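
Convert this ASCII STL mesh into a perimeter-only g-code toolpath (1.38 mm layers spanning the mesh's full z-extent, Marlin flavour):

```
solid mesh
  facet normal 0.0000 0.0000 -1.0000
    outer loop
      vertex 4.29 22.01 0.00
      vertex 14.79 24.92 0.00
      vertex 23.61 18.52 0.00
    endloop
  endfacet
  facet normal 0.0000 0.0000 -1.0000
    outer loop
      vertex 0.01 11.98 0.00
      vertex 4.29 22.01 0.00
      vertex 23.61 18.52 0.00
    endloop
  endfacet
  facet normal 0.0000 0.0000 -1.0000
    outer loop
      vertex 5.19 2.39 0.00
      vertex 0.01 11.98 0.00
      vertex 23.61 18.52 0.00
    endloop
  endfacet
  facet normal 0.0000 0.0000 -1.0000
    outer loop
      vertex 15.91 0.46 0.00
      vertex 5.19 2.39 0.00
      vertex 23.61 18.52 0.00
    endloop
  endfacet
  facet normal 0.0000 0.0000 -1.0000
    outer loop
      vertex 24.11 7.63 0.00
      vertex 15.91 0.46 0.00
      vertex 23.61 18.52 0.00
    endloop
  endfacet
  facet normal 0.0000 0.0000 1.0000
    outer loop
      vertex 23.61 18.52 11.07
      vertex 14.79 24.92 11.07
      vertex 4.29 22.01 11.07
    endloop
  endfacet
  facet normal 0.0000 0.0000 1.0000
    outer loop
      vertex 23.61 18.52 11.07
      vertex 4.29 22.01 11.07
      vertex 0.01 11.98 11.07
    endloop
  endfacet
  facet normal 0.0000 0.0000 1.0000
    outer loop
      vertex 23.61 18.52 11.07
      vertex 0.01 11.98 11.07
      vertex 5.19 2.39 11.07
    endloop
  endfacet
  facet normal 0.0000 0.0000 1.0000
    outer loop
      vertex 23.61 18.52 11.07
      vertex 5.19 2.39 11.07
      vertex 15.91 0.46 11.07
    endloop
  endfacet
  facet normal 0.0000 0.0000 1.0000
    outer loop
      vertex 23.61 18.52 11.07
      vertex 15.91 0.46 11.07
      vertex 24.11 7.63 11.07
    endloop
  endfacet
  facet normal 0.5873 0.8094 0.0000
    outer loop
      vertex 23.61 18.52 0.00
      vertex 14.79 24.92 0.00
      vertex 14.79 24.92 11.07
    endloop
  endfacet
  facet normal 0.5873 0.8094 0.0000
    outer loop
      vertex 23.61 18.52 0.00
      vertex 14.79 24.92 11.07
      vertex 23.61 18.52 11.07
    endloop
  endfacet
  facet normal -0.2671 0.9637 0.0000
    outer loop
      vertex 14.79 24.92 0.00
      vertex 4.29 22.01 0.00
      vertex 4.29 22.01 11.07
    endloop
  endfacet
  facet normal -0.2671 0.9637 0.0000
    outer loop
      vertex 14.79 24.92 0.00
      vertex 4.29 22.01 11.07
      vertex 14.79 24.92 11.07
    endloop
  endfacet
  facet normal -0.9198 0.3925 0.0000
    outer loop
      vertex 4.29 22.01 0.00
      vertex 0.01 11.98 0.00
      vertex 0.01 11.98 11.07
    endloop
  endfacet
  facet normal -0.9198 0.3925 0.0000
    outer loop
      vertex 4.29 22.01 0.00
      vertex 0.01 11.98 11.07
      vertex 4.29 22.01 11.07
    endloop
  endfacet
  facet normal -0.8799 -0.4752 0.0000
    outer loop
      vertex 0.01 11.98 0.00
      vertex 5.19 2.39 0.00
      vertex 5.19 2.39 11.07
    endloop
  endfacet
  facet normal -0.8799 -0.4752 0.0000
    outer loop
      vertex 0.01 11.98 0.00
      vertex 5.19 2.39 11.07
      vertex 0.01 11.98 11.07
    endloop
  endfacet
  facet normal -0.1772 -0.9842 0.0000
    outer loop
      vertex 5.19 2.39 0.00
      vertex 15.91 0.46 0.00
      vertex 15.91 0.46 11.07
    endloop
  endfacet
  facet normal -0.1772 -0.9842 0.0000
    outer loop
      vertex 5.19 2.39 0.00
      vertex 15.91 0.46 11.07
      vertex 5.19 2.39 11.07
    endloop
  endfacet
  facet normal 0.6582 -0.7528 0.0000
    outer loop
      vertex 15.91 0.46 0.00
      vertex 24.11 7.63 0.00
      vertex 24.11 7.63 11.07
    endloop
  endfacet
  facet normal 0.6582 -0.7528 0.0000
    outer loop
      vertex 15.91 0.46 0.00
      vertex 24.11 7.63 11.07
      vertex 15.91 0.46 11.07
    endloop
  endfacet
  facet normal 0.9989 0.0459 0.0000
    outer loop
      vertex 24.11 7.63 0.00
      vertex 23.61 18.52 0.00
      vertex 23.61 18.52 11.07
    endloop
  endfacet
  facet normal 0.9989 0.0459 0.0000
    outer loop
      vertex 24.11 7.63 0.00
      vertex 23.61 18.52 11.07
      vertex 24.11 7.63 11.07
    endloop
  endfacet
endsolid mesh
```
; perimeter-only toolpath
G21 ; units = mm
G90 ; absolute positioning
G28 ; home
; layer 1
G0 Z1.38
G0 X23.61 Y18.52
G1 X14.79 Y24.92
G1 X4.29 Y22.01
G1 X0.01 Y11.98
G1 X5.19 Y2.39
G1 X15.91 Y0.46
G1 X24.11 Y7.63
G1 X23.61 Y18.52
; layer 2
G0 Z2.77
G0 X23.61 Y18.52
G1 X14.79 Y24.92
G1 X4.29 Y22.01
G1 X0.01 Y11.98
G1 X5.19 Y2.39
G1 X15.91 Y0.46
G1 X24.11 Y7.63
G1 X23.61 Y18.52
; layer 3
G0 Z4.15
G0 X23.61 Y18.52
G1 X14.79 Y24.92
G1 X4.29 Y22.01
G1 X0.01 Y11.98
G1 X5.19 Y2.39
G1 X15.91 Y0.46
G1 X24.11 Y7.63
G1 X23.61 Y18.52
; layer 4
G0 Z5.54
G0 X23.61 Y18.52
G1 X14.79 Y24.92
G1 X4.29 Y22.01
G1 X0.01 Y11.98
G1 X5.19 Y2.39
G1 X15.91 Y0.46
G1 X24.11 Y7.63
G1 X23.61 Y18.52
; layer 5
G0 Z6.92
G0 X23.61 Y18.52
G1 X14.79 Y24.92
G1 X4.29 Y22.01
G1 X0.01 Y11.98
G1 X5.19 Y2.39
G1 X15.91 Y0.46
G1 X24.11 Y7.63
G1 X23.61 Y18.52
; layer 6
G0 Z8.30
G0 X23.61 Y18.52
G1 X14.79 Y24.92
G1 X4.29 Y22.01
G1 X0.01 Y11.98
G1 X5.19 Y2.39
G1 X15.91 Y0.46
G1 X24.11 Y7.63
G1 X23.61 Y18.52
; layer 7
G0 Z9.69
G0 X23.61 Y18.52
G1 X14.79 Y24.92
G1 X4.29 Y22.01
G1 X0.01 Y11.98
G1 X5.19 Y2.39
G1 X15.91 Y0.46
G1 X24.11 Y7.63
G1 X23.61 Y18.52
; layer 8
G0 Z11.07
G0 X23.61 Y18.52
G1 X14.79 Y24.92
G1 X4.29 Y22.01
G1 X0.01 Y11.98
G1 X5.19 Y2.39
G1 X15.91 Y0.46
G1 X24.11 Y7.63
G1 X23.61 Y18.52
M2 ; end

The solid is a regular 7-sided prism (a cylinder approximated with 7 flat sides), circumscribed radius ≈ 12.6 mm, height ≈ 11.1 mm. Slicing at Δz = 1.38 mm — 8 equal slices spanning the solid's height, so layer i sits at z = i·h/8 — gives 8 non-empty perimeters. Each is a 7-segment closed polygon; G0 lifts to the layer z and rapids to the start vertex, then G1 traces the edges.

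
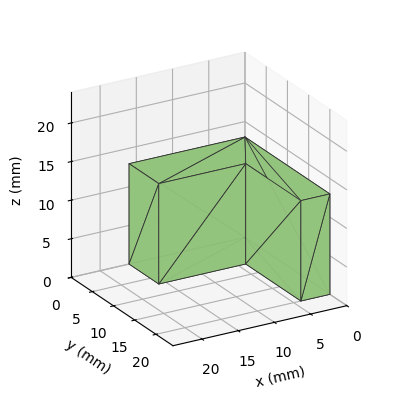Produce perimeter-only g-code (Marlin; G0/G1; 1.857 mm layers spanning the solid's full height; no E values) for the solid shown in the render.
Reading the render: the shape is an L-shaped prism: outer 16 × 20 mm, arm thicknesses ≈ 7 mm (horizontal) and 4 mm (vertical), extruded 13 mm in z (dimensions read to the nearest mm from the axis ticks). For the g-code, the solid's height is divided into equal slices at the stated Δz and each level perimeter traced with G1 moves after a G0 lift.

; perimeter-only toolpath
G21 ; units = mm
G90 ; absolute positioning
G28 ; home
; layer 1
G0 Z1.857
G0 X0.000 Y0.000
G1 X16.000 Y0.000
G1 X16.000 Y7.000
G1 X4.000 Y7.000
G1 X4.000 Y20.000
G1 X0.000 Y20.000
G1 X0.000 Y0.000
; layer 2
G0 Z3.714
G0 X0.000 Y0.000
G1 X16.000 Y0.000
G1 X16.000 Y7.000
G1 X4.000 Y7.000
G1 X4.000 Y20.000
G1 X0.000 Y20.000
G1 X0.000 Y0.000
; layer 3
G0 Z5.571
G0 X0.000 Y0.000
G1 X16.000 Y0.000
G1 X16.000 Y7.000
G1 X4.000 Y7.000
G1 X4.000 Y20.000
G1 X0.000 Y20.000
G1 X0.000 Y0.000
; layer 4
G0 Z7.429
G0 X0.000 Y0.000
G1 X16.000 Y0.000
G1 X16.000 Y7.000
G1 X4.000 Y7.000
G1 X4.000 Y20.000
G1 X0.000 Y20.000
G1 X0.000 Y0.000
; layer 5
G0 Z9.286
G0 X0.000 Y0.000
G1 X16.000 Y0.000
G1 X16.000 Y7.000
G1 X4.000 Y7.000
G1 X4.000 Y20.000
G1 X0.000 Y20.000
G1 X0.000 Y0.000
; layer 6
G0 Z11.143
G0 X0.000 Y0.000
G1 X16.000 Y0.000
G1 X16.000 Y7.000
G1 X4.000 Y7.000
G1 X4.000 Y20.000
G1 X0.000 Y20.000
G1 X0.000 Y0.000
; layer 7
G0 Z13.000
G0 X0.000 Y0.000
G1 X16.000 Y0.000
G1 X16.000 Y7.000
G1 X4.000 Y7.000
G1 X4.000 Y20.000
G1 X0.000 Y20.000
G1 X0.000 Y0.000
M2 ; end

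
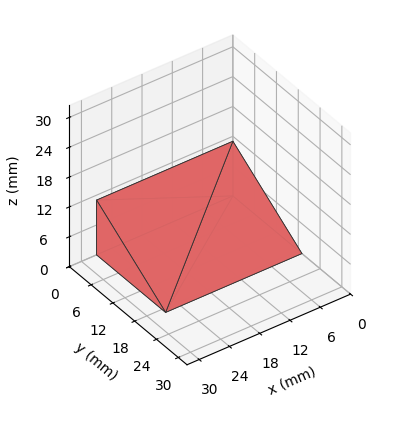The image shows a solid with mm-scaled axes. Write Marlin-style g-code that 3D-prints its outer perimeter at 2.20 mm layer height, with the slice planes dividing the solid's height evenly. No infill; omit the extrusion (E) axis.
Reading the render: the shape is a wedge (ramp): 27 × 19 mm base, rising to 11 mm along the y=0 edge and sloping linearly to z=0 at y=19 (dimensions read to the nearest mm from the axis ticks). For the g-code, the solid's height is divided into equal slices at the stated Δz and each level perimeter traced with G1 moves after a G0 lift.

; perimeter-only toolpath
G21 ; units = mm
G90 ; absolute positioning
G28 ; home
; layer 1
G0 Z2.20
G0 X0.00 Y0.00
G1 X27.00 Y0.00
G1 X27.00 Y15.20
G1 X0.00 Y15.20
G1 X0.00 Y0.00
; layer 2
G0 Z4.40
G0 X0.00 Y0.00
G1 X27.00 Y0.00
G1 X27.00 Y11.40
G1 X0.00 Y11.40
G1 X0.00 Y0.00
; layer 3
G0 Z6.60
G0 X0.00 Y0.00
G1 X27.00 Y0.00
G1 X27.00 Y7.60
G1 X0.00 Y7.60
G1 X0.00 Y0.00
; layer 4
G0 Z8.80
G0 X0.00 Y0.00
G1 X27.00 Y0.00
G1 X27.00 Y3.80
G1 X0.00 Y3.80
G1 X0.00 Y0.00
M2 ; end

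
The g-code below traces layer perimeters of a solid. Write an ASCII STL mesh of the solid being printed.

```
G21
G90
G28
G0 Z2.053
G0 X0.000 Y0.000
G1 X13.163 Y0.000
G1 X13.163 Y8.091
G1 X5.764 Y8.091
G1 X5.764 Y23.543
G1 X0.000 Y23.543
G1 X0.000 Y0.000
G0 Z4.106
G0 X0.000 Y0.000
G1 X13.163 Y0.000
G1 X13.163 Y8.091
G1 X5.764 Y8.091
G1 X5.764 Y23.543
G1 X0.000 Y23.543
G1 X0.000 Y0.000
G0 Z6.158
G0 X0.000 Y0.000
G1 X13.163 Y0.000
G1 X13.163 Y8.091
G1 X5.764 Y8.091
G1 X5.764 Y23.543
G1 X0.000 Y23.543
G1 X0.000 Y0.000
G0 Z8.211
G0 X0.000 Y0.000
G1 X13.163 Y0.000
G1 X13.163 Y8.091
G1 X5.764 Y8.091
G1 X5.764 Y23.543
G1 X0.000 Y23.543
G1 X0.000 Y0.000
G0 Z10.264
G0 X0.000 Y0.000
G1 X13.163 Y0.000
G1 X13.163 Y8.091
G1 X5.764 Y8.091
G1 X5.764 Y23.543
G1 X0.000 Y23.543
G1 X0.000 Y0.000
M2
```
solid part
  facet normal 0.0000 0.0000 -1.0000
    outer loop
      vertex 13.163 8.091 0.000
      vertex 13.163 0.000 0.000
      vertex 0.000 0.000 0.000
    endloop
  endfacet
  facet normal 0.0000 0.0000 -1.0000
    outer loop
      vertex 5.764 8.091 0.000
      vertex 13.163 8.091 0.000
      vertex 0.000 0.000 0.000
    endloop
  endfacet
  facet normal 0.0000 0.0000 -1.0000
    outer loop
      vertex 5.764 23.543 0.000
      vertex 5.764 8.091 0.000
      vertex 0.000 0.000 0.000
    endloop
  endfacet
  facet normal 0.0000 0.0000 -1.0000
    outer loop
      vertex 0.000 23.543 0.000
      vertex 5.764 23.543 0.000
      vertex 0.000 0.000 0.000
    endloop
  endfacet
  facet normal 0.0000 0.0000 1.0000
    outer loop
      vertex 0.000 0.000 10.264
      vertex 13.163 0.000 10.264
      vertex 13.163 8.091 10.264
    endloop
  endfacet
  facet normal 0.0000 0.0000 1.0000
    outer loop
      vertex 0.000 0.000 10.264
      vertex 13.163 8.091 10.264
      vertex 5.764 8.091 10.264
    endloop
  endfacet
  facet normal 0.0000 0.0000 1.0000
    outer loop
      vertex 0.000 0.000 10.264
      vertex 5.764 8.091 10.264
      vertex 5.764 23.543 10.264
    endloop
  endfacet
  facet normal 0.0000 0.0000 1.0000
    outer loop
      vertex 0.000 0.000 10.264
      vertex 5.764 23.543 10.264
      vertex 0.000 23.543 10.264
    endloop
  endfacet
  facet normal 0.0000 -1.0000 0.0000
    outer loop
      vertex 0.000 0.000 0.000
      vertex 13.163 0.000 0.000
      vertex 13.163 0.000 10.264
    endloop
  endfacet
  facet normal 0.0000 -1.0000 0.0000
    outer loop
      vertex 0.000 0.000 0.000
      vertex 13.163 0.000 10.264
      vertex 0.000 0.000 10.264
    endloop
  endfacet
  facet normal 1.0000 0.0000 0.0000
    outer loop
      vertex 13.163 0.000 0.000
      vertex 13.163 8.091 0.000
      vertex 13.163 8.091 10.264
    endloop
  endfacet
  facet normal 1.0000 0.0000 0.0000
    outer loop
      vertex 13.163 0.000 0.000
      vertex 13.163 8.091 10.264
      vertex 13.163 0.000 10.264
    endloop
  endfacet
  facet normal 0.0000 1.0000 0.0000
    outer loop
      vertex 13.163 8.091 0.000
      vertex 5.764 8.091 0.000
      vertex 5.764 8.091 10.264
    endloop
  endfacet
  facet normal 0.0000 1.0000 0.0000
    outer loop
      vertex 13.163 8.091 0.000
      vertex 5.764 8.091 10.264
      vertex 13.163 8.091 10.264
    endloop
  endfacet
  facet normal 1.0000 0.0000 0.0000
    outer loop
      vertex 5.764 8.091 0.000
      vertex 5.764 23.543 0.000
      vertex 5.764 23.543 10.264
    endloop
  endfacet
  facet normal 1.0000 0.0000 0.0000
    outer loop
      vertex 5.764 8.091 0.000
      vertex 5.764 23.543 10.264
      vertex 5.764 8.091 10.264
    endloop
  endfacet
  facet normal 0.0000 1.0000 0.0000
    outer loop
      vertex 5.764 23.543 0.000
      vertex 0.000 23.543 0.000
      vertex 0.000 23.543 10.264
    endloop
  endfacet
  facet normal 0.0000 1.0000 0.0000
    outer loop
      vertex 5.764 23.543 0.000
      vertex 0.000 23.543 10.264
      vertex 5.764 23.543 10.264
    endloop
  endfacet
  facet normal -1.0000 0.0000 0.0000
    outer loop
      vertex 0.000 23.543 0.000
      vertex 0.000 0.000 0.000
      vertex 0.000 0.000 10.264
    endloop
  endfacet
  facet normal -1.0000 0.0000 0.0000
    outer loop
      vertex 0.000 23.543 0.000
      vertex 0.000 0.000 10.264
      vertex 0.000 23.543 10.264
    endloop
  endfacet
endsolid part

The G0 Z moves step by Δz≈2.053 mm. Every layer's G1 loop is the same polygon, so the solid is a straight extrusion of it from z=0 to z≈10.3. Closing with flat bottom and top caps and triangulating gives 20 facets — an L-shaped prism: outer 13.2 × 23.5 mm, arm thicknesses ≈ 8.09 mm (horizontal) and 5.76 mm (vertical), extruded 10.3 mm in z.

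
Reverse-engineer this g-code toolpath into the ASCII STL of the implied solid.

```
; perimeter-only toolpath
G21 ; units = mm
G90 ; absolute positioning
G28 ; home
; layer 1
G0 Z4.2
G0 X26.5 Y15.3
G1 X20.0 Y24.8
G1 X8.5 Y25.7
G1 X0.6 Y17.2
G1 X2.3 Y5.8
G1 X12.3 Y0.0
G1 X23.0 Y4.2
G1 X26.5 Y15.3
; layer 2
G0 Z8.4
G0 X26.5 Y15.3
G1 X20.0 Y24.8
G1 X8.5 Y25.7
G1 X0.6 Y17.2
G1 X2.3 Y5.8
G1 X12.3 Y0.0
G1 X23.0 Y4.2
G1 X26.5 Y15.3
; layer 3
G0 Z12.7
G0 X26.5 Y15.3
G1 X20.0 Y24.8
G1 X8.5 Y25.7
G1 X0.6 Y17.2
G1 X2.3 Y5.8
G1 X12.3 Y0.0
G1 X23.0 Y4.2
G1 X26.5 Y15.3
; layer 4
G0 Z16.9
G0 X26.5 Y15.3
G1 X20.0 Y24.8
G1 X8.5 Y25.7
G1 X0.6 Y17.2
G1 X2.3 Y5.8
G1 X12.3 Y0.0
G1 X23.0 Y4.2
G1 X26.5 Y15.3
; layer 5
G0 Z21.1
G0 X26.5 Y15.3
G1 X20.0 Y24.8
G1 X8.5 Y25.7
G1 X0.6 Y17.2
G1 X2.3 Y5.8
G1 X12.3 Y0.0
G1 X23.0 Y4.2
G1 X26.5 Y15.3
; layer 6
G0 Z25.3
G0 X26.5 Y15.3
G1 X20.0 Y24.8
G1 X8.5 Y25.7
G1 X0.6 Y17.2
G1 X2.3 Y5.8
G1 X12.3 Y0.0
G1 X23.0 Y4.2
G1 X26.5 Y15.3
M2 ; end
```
solid part
  facet normal 0.0000 0.0000 -1.0000
    outer loop
      vertex 8.5 25.7 0.0
      vertex 20.0 24.8 0.0
      vertex 26.5 15.3 0.0
    endloop
  endfacet
  facet normal 0.0000 0.0000 -1.0000
    outer loop
      vertex 0.6 17.2 0.0
      vertex 8.5 25.7 0.0
      vertex 26.5 15.3 0.0
    endloop
  endfacet
  facet normal 0.0000 0.0000 -1.0000
    outer loop
      vertex 2.3 5.8 0.0
      vertex 0.6 17.2 0.0
      vertex 26.5 15.3 0.0
    endloop
  endfacet
  facet normal 0.0000 0.0000 -1.0000
    outer loop
      vertex 12.3 0.0 0.0
      vertex 2.3 5.8 0.0
      vertex 26.5 15.3 0.0
    endloop
  endfacet
  facet normal 0.0000 0.0000 -1.0000
    outer loop
      vertex 23.0 4.2 0.0
      vertex 12.3 0.0 0.0
      vertex 26.5 15.3 0.0
    endloop
  endfacet
  facet normal 0.0000 0.0000 1.0000
    outer loop
      vertex 26.5 15.3 25.3
      vertex 20.0 24.8 25.3
      vertex 8.5 25.7 25.3
    endloop
  endfacet
  facet normal 0.0000 0.0000 1.0000
    outer loop
      vertex 26.5 15.3 25.3
      vertex 8.5 25.7 25.3
      vertex 0.6 17.2 25.3
    endloop
  endfacet
  facet normal 0.0000 0.0000 1.0000
    outer loop
      vertex 26.5 15.3 25.3
      vertex 0.6 17.2 25.3
      vertex 2.3 5.8 25.3
    endloop
  endfacet
  facet normal 0.0000 0.0000 1.0000
    outer loop
      vertex 26.5 15.3 25.3
      vertex 2.3 5.8 25.3
      vertex 12.3 0.0 25.3
    endloop
  endfacet
  facet normal 0.0000 0.0000 1.0000
    outer loop
      vertex 26.5 15.3 25.3
      vertex 12.3 0.0 25.3
      vertex 23.0 4.2 25.3
    endloop
  endfacet
  facet normal 0.8253 0.5647 0.0000
    outer loop
      vertex 26.5 15.3 0.0
      vertex 20.0 24.8 0.0
      vertex 20.0 24.8 25.3
    endloop
  endfacet
  facet normal 0.8253 0.5647 0.0000
    outer loop
      vertex 26.5 15.3 0.0
      vertex 20.0 24.8 25.3
      vertex 26.5 15.3 25.3
    endloop
  endfacet
  facet normal 0.0780 0.9970 0.0000
    outer loop
      vertex 20.0 24.8 0.0
      vertex 8.5 25.7 0.0
      vertex 8.5 25.7 25.3
    endloop
  endfacet
  facet normal 0.0780 0.9970 0.0000
    outer loop
      vertex 20.0 24.8 0.0
      vertex 8.5 25.7 25.3
      vertex 20.0 24.8 25.3
    endloop
  endfacet
  facet normal -0.7325 0.6808 0.0000
    outer loop
      vertex 8.5 25.7 0.0
      vertex 0.6 17.2 0.0
      vertex 0.6 17.2 25.3
    endloop
  endfacet
  facet normal -0.7325 0.6808 0.0000
    outer loop
      vertex 8.5 25.7 0.0
      vertex 0.6 17.2 25.3
      vertex 8.5 25.7 25.3
    endloop
  endfacet
  facet normal -0.9891 -0.1475 0.0000
    outer loop
      vertex 0.6 17.2 0.0
      vertex 2.3 5.8 0.0
      vertex 2.3 5.8 25.3
    endloop
  endfacet
  facet normal -0.9891 -0.1475 0.0000
    outer loop
      vertex 0.6 17.2 0.0
      vertex 2.3 5.8 25.3
      vertex 0.6 17.2 25.3
    endloop
  endfacet
  facet normal -0.5017 -0.8650 0.0000
    outer loop
      vertex 2.3 5.8 0.0
      vertex 12.3 0.0 0.0
      vertex 12.3 0.0 25.3
    endloop
  endfacet
  facet normal -0.5017 -0.8650 0.0000
    outer loop
      vertex 2.3 5.8 0.0
      vertex 12.3 0.0 25.3
      vertex 2.3 5.8 25.3
    endloop
  endfacet
  facet normal 0.3654 -0.9309 0.0000
    outer loop
      vertex 12.3 0.0 0.0
      vertex 23.0 4.2 0.0
      vertex 23.0 4.2 25.3
    endloop
  endfacet
  facet normal 0.3654 -0.9309 0.0000
    outer loop
      vertex 12.3 0.0 0.0
      vertex 23.0 4.2 25.3
      vertex 12.3 0.0 25.3
    endloop
  endfacet
  facet normal 0.9537 -0.3007 0.0000
    outer loop
      vertex 23.0 4.2 0.0
      vertex 26.5 15.3 0.0
      vertex 26.5 15.3 25.3
    endloop
  endfacet
  facet normal 0.9537 -0.3007 0.0000
    outer loop
      vertex 23.0 4.2 0.0
      vertex 26.5 15.3 25.3
      vertex 23.0 4.2 25.3
    endloop
  endfacet
endsolid part

The G0 Z moves step by Δz≈4.2 mm. Every layer's G1 loop is the same polygon, so the solid is a straight extrusion of it from z=0 to z≈25.3. Closing with flat bottom and top caps and triangulating gives 24 facets — a regular 7-sided prism (a cylinder approximated with 7 flat sides), circumscribed radius ≈ 13.3 mm, height ≈ 25.3 mm.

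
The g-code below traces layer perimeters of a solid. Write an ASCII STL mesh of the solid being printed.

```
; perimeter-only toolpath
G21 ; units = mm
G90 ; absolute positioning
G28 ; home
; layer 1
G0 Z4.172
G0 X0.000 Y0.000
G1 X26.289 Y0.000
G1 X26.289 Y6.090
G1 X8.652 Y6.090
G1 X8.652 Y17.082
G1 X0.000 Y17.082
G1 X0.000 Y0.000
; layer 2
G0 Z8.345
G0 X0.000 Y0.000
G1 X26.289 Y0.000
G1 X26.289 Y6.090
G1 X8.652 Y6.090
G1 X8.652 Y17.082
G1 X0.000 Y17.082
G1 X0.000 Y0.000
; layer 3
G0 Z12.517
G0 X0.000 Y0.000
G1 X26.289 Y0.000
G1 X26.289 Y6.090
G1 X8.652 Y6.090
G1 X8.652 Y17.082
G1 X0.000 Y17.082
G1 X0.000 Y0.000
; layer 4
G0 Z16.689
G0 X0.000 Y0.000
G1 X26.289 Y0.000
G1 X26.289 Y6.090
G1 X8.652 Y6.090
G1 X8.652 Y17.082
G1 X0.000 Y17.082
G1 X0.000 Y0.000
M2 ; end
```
solid part
  facet normal 0.0000 0.0000 -1.0000
    outer loop
      vertex 26.289 6.090 0.000
      vertex 26.289 0.000 0.000
      vertex 0.000 0.000 0.000
    endloop
  endfacet
  facet normal 0.0000 0.0000 -1.0000
    outer loop
      vertex 8.652 6.090 0.000
      vertex 26.289 6.090 0.000
      vertex 0.000 0.000 0.000
    endloop
  endfacet
  facet normal 0.0000 0.0000 -1.0000
    outer loop
      vertex 8.652 17.082 0.000
      vertex 8.652 6.090 0.000
      vertex 0.000 0.000 0.000
    endloop
  endfacet
  facet normal 0.0000 0.0000 -1.0000
    outer loop
      vertex 0.000 17.082 0.000
      vertex 8.652 17.082 0.000
      vertex 0.000 0.000 0.000
    endloop
  endfacet
  facet normal 0.0000 0.0000 1.0000
    outer loop
      vertex 0.000 0.000 16.689
      vertex 26.289 0.000 16.689
      vertex 26.289 6.090 16.689
    endloop
  endfacet
  facet normal 0.0000 0.0000 1.0000
    outer loop
      vertex 0.000 0.000 16.689
      vertex 26.289 6.090 16.689
      vertex 8.652 6.090 16.689
    endloop
  endfacet
  facet normal 0.0000 0.0000 1.0000
    outer loop
      vertex 0.000 0.000 16.689
      vertex 8.652 6.090 16.689
      vertex 8.652 17.082 16.689
    endloop
  endfacet
  facet normal 0.0000 0.0000 1.0000
    outer loop
      vertex 0.000 0.000 16.689
      vertex 8.652 17.082 16.689
      vertex 0.000 17.082 16.689
    endloop
  endfacet
  facet normal 0.0000 -1.0000 0.0000
    outer loop
      vertex 0.000 0.000 0.000
      vertex 26.289 0.000 0.000
      vertex 26.289 0.000 16.689
    endloop
  endfacet
  facet normal 0.0000 -1.0000 0.0000
    outer loop
      vertex 0.000 0.000 0.000
      vertex 26.289 0.000 16.689
      vertex 0.000 0.000 16.689
    endloop
  endfacet
  facet normal 1.0000 0.0000 0.0000
    outer loop
      vertex 26.289 0.000 0.000
      vertex 26.289 6.090 0.000
      vertex 26.289 6.090 16.689
    endloop
  endfacet
  facet normal 1.0000 0.0000 0.0000
    outer loop
      vertex 26.289 0.000 0.000
      vertex 26.289 6.090 16.689
      vertex 26.289 0.000 16.689
    endloop
  endfacet
  facet normal 0.0000 1.0000 0.0000
    outer loop
      vertex 26.289 6.090 0.000
      vertex 8.652 6.090 0.000
      vertex 8.652 6.090 16.689
    endloop
  endfacet
  facet normal 0.0000 1.0000 0.0000
    outer loop
      vertex 26.289 6.090 0.000
      vertex 8.652 6.090 16.689
      vertex 26.289 6.090 16.689
    endloop
  endfacet
  facet normal 1.0000 0.0000 0.0000
    outer loop
      vertex 8.652 6.090 0.000
      vertex 8.652 17.082 0.000
      vertex 8.652 17.082 16.689
    endloop
  endfacet
  facet normal 1.0000 0.0000 0.0000
    outer loop
      vertex 8.652 6.090 0.000
      vertex 8.652 17.082 16.689
      vertex 8.652 6.090 16.689
    endloop
  endfacet
  facet normal 0.0000 1.0000 0.0000
    outer loop
      vertex 8.652 17.082 0.000
      vertex 0.000 17.082 0.000
      vertex 0.000 17.082 16.689
    endloop
  endfacet
  facet normal 0.0000 1.0000 0.0000
    outer loop
      vertex 8.652 17.082 0.000
      vertex 0.000 17.082 16.689
      vertex 8.652 17.082 16.689
    endloop
  endfacet
  facet normal -1.0000 0.0000 0.0000
    outer loop
      vertex 0.000 17.082 0.000
      vertex 0.000 0.000 0.000
      vertex 0.000 0.000 16.689
    endloop
  endfacet
  facet normal -1.0000 0.0000 0.0000
    outer loop
      vertex 0.000 17.082 0.000
      vertex 0.000 0.000 16.689
      vertex 0.000 17.082 16.689
    endloop
  endfacet
endsolid part

The G0 Z moves step by Δz≈4.172 mm. Every layer's G1 loop is the same polygon, so the solid is a straight extrusion of it from z=0 to z≈16.7. Closing with flat bottom and top caps and triangulating gives 20 facets — an L-shaped prism: outer 26.3 × 17.1 mm, arm thicknesses ≈ 6.09 mm (horizontal) and 8.65 mm (vertical), extruded 16.7 mm in z.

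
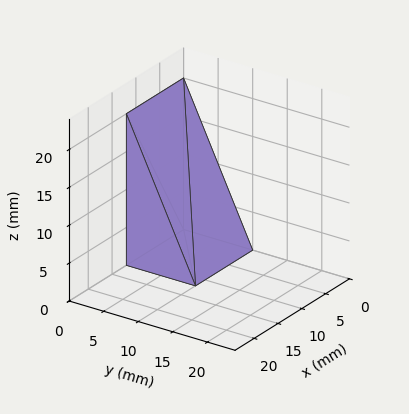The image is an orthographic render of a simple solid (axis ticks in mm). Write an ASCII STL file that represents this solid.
Reading the render: the shape is a wedge (ramp): 12 × 10 mm base, rising to 20 mm along the y=0 edge and sloping linearly to z=0 at y=10 (dimensions read to the nearest mm from the axis ticks). For the STL, each face is triangulated and given an outward normal.

solid part
  facet normal 0.0000 0.0000 -1.0000
    outer loop
      vertex 12.000 10.000 0.000
      vertex 12.000 0.000 0.000
      vertex 0.000 0.000 0.000
    endloop
  endfacet
  facet normal 0.0000 0.0000 -1.0000
    outer loop
      vertex 0.000 10.000 0.000
      vertex 12.000 10.000 0.000
      vertex 0.000 0.000 0.000
    endloop
  endfacet
  facet normal 0.0000 -1.0000 0.0000
    outer loop
      vertex 0.000 0.000 0.000
      vertex 12.000 0.000 0.000
      vertex 12.000 0.000 20.000
    endloop
  endfacet
  facet normal 0.0000 -1.0000 0.0000
    outer loop
      vertex 0.000 0.000 0.000
      vertex 12.000 0.000 20.000
      vertex 0.000 0.000 20.000
    endloop
  endfacet
  facet normal 0.0000 0.8944 0.4472
    outer loop
      vertex 0.000 0.000 20.000
      vertex 12.000 0.000 20.000
      vertex 12.000 10.000 0.000
    endloop
  endfacet
  facet normal 0.0000 0.8944 0.4472
    outer loop
      vertex 0.000 0.000 20.000
      vertex 12.000 10.000 0.000
      vertex 0.000 10.000 0.000
    endloop
  endfacet
  facet normal -1.0000 0.0000 0.0000
    outer loop
      vertex 0.000 0.000 20.000
      vertex 0.000 10.000 0.000
      vertex 0.000 0.000 0.000
    endloop
  endfacet
  facet normal 1.0000 0.0000 0.0000
    outer loop
      vertex 12.000 0.000 0.000
      vertex 12.000 10.000 0.000
      vertex 12.000 0.000 20.000
    endloop
  endfacet
endsolid part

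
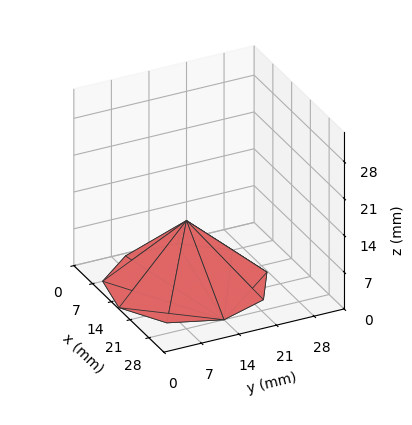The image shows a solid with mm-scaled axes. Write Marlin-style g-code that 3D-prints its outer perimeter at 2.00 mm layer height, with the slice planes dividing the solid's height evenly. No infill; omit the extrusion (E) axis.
Reading the render: the shape is a regular 9-sided pyramid, base circumscribed radius ≈ 14 mm, apex at z ≈ 12 mm (dimensions read to the nearest mm from the axis ticks). For the g-code, the solid's height is divided into equal slices at the stated Δz and each level perimeter traced with G1 moves after a G0 lift.

; perimeter-only toolpath
G21 ; units = mm
G90 ; absolute positioning
G28 ; home
; layer 1
G0 Z2.00
G0 X25.67 Y14.00
G1 X22.93 Y21.50
G1 X16.02 Y25.49
G1 X8.17 Y24.10
G1 X3.03 Y17.99
G1 X3.03 Y10.01
G1 X8.17 Y3.90
G1 X16.02 Y2.51
G1 X22.93 Y6.50
G1 X25.67 Y14.00
; layer 2
G0 Z4.00
G0 X23.33 Y14.00
G1 X21.15 Y20.00
G1 X15.62 Y23.19
G1 X9.33 Y22.08
G1 X5.23 Y17.19
G1 X5.23 Y10.81
G1 X9.33 Y5.92
G1 X15.62 Y4.81
G1 X21.15 Y8.00
G1 X23.33 Y14.00
; layer 3
G0 Z6.00
G0 X21.00 Y14.00
G1 X19.36 Y18.50
G1 X15.21 Y20.89
G1 X10.50 Y20.06
G1 X7.42 Y16.39
G1 X7.42 Y11.61
G1 X10.50 Y7.94
G1 X15.21 Y7.11
G1 X19.36 Y9.50
G1 X21.00 Y14.00
; layer 4
G0 Z8.00
G0 X18.67 Y14.00
G1 X17.57 Y17.00
G1 X14.81 Y18.60
G1 X11.67 Y18.04
G1 X9.61 Y15.60
G1 X9.61 Y12.40
G1 X11.67 Y9.96
G1 X14.81 Y9.40
G1 X17.57 Y11.00
G1 X18.67 Y14.00
; layer 5
G0 Z10.00
G0 X16.33 Y14.00
G1 X15.79 Y15.50
G1 X14.41 Y16.30
G1 X12.83 Y16.02
G1 X11.81 Y14.80
G1 X11.81 Y13.20
G1 X12.83 Y11.98
G1 X14.41 Y11.70
G1 X15.79 Y12.50
G1 X16.33 Y14.00
M2 ; end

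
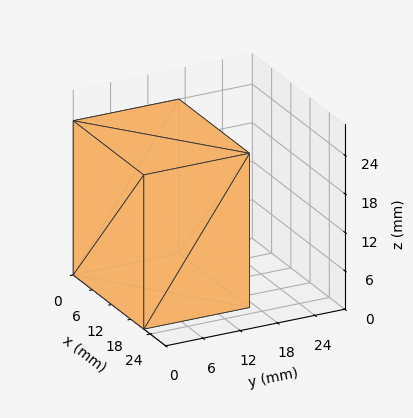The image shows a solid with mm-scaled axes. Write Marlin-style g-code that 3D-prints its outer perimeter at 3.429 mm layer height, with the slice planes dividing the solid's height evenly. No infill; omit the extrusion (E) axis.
Reading the render: the shape is a rectangular box, roughly 22 × 17 mm footprint and 24 mm tall (dimensions read to the nearest mm from the axis ticks). For the g-code, the solid's height is divided into equal slices at the stated Δz and each level perimeter traced with G1 moves after a G0 lift.

; perimeter-only toolpath
G21 ; units = mm
G90 ; absolute positioning
G28 ; home
; layer 1
G0 Z3.429
G0 X0.000 Y0.000
G1 X22.000 Y0.000
G1 X22.000 Y17.000
G1 X0.000 Y17.000
G1 X0.000 Y0.000
; layer 2
G0 Z6.857
G0 X0.000 Y0.000
G1 X22.000 Y0.000
G1 X22.000 Y17.000
G1 X0.000 Y17.000
G1 X0.000 Y0.000
; layer 3
G0 Z10.286
G0 X0.000 Y0.000
G1 X22.000 Y0.000
G1 X22.000 Y17.000
G1 X0.000 Y17.000
G1 X0.000 Y0.000
; layer 4
G0 Z13.714
G0 X0.000 Y0.000
G1 X22.000 Y0.000
G1 X22.000 Y17.000
G1 X0.000 Y17.000
G1 X0.000 Y0.000
; layer 5
G0 Z17.143
G0 X0.000 Y0.000
G1 X22.000 Y0.000
G1 X22.000 Y17.000
G1 X0.000 Y17.000
G1 X0.000 Y0.000
; layer 6
G0 Z20.571
G0 X0.000 Y0.000
G1 X22.000 Y0.000
G1 X22.000 Y17.000
G1 X0.000 Y17.000
G1 X0.000 Y0.000
; layer 7
G0 Z24.000
G0 X0.000 Y0.000
G1 X22.000 Y0.000
G1 X22.000 Y17.000
G1 X0.000 Y17.000
G1 X0.000 Y0.000
M2 ; end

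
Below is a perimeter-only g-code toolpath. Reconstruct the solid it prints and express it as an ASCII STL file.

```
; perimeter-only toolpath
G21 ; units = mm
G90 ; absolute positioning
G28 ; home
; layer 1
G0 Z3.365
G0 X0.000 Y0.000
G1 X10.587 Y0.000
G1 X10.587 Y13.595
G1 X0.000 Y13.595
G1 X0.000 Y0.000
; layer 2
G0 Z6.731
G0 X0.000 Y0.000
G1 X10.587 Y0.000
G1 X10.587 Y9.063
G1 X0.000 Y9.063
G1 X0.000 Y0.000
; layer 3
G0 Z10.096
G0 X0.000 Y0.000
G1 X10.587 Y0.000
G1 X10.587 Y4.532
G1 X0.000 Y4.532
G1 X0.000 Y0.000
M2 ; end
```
solid part
  facet normal 0.0000 0.0000 -1.0000
    outer loop
      vertex 10.587 18.126 0.000
      vertex 10.587 0.000 0.000
      vertex 0.000 0.000 0.000
    endloop
  endfacet
  facet normal 0.0000 0.0000 -1.0000
    outer loop
      vertex 0.000 18.126 0.000
      vertex 10.587 18.126 0.000
      vertex 0.000 0.000 0.000
    endloop
  endfacet
  facet normal 0.0000 -1.0000 0.0000
    outer loop
      vertex 0.000 0.000 0.000
      vertex 10.587 0.000 0.000
      vertex 10.587 0.000 13.461
    endloop
  endfacet
  facet normal 0.0000 -1.0000 0.0000
    outer loop
      vertex 0.000 0.000 0.000
      vertex 10.587 0.000 13.461
      vertex 0.000 0.000 13.461
    endloop
  endfacet
  facet normal 0.0000 0.5962 0.8028
    outer loop
      vertex 0.000 0.000 13.461
      vertex 10.587 0.000 13.461
      vertex 10.587 18.126 0.000
    endloop
  endfacet
  facet normal 0.0000 0.5962 0.8028
    outer loop
      vertex 0.000 0.000 13.461
      vertex 10.587 18.126 0.000
      vertex 0.000 18.126 0.000
    endloop
  endfacet
  facet normal -1.0000 0.0000 0.0000
    outer loop
      vertex 0.000 0.000 13.461
      vertex 0.000 18.126 0.000
      vertex 0.000 0.000 0.000
    endloop
  endfacet
  facet normal 1.0000 0.0000 0.0000
    outer loop
      vertex 10.587 0.000 0.000
      vertex 10.587 18.126 0.000
      vertex 10.587 0.000 13.461
    endloop
  endfacet
endsolid part

The G0 Z moves step by Δz≈3.365 mm. The G1 loops shrink linearly with z, so the solid tapers from its base footprint up to z≈13.5. Closing with a flat bottom cap and the tapered top and triangulating gives 8 facets — a wedge (ramp): 10.6 × 18.1 mm base, rising to 13.5 mm along the y=0 edge and sloping linearly to z=0 at y=18.1.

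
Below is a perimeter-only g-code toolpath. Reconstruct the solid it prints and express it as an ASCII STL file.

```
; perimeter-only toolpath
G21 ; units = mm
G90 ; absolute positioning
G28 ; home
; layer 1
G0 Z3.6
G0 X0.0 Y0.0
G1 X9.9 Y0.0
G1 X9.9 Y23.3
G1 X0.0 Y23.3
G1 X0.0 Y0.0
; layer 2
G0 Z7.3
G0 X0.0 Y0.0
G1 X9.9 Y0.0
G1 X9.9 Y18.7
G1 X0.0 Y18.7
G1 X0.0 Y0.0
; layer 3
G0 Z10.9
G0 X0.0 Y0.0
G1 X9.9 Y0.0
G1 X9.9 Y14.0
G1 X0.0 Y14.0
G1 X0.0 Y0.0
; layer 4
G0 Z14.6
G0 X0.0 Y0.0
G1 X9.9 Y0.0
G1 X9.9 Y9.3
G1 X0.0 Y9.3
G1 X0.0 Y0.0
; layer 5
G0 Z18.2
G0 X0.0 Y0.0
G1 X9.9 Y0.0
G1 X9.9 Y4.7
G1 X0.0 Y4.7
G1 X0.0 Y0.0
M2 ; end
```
solid part
  facet normal 0.0000 0.0000 -1.0000
    outer loop
      vertex 9.9 28.0 0.0
      vertex 9.9 0.0 0.0
      vertex 0.0 0.0 0.0
    endloop
  endfacet
  facet normal 0.0000 0.0000 -1.0000
    outer loop
      vertex 0.0 28.0 0.0
      vertex 9.9 28.0 0.0
      vertex 0.0 0.0 0.0
    endloop
  endfacet
  facet normal 0.0000 -1.0000 0.0000
    outer loop
      vertex 0.0 0.0 0.0
      vertex 9.9 0.0 0.0
      vertex 9.9 0.0 21.9
    endloop
  endfacet
  facet normal 0.0000 -1.0000 0.0000
    outer loop
      vertex 0.0 0.0 0.0
      vertex 9.9 0.0 21.9
      vertex 0.0 0.0 21.9
    endloop
  endfacet
  facet normal 0.0000 0.6161 0.7877
    outer loop
      vertex 0.0 0.0 21.9
      vertex 9.9 0.0 21.9
      vertex 9.9 28.0 0.0
    endloop
  endfacet
  facet normal 0.0000 0.6161 0.7877
    outer loop
      vertex 0.0 0.0 21.9
      vertex 9.9 28.0 0.0
      vertex 0.0 28.0 0.0
    endloop
  endfacet
  facet normal -1.0000 0.0000 0.0000
    outer loop
      vertex 0.0 0.0 21.9
      vertex 0.0 28.0 0.0
      vertex 0.0 0.0 0.0
    endloop
  endfacet
  facet normal 1.0000 0.0000 0.0000
    outer loop
      vertex 9.9 0.0 0.0
      vertex 9.9 28.0 0.0
      vertex 9.9 0.0 21.9
    endloop
  endfacet
endsolid part

The G0 Z moves step by Δz≈3.6 mm. The G1 loops shrink linearly with z, so the solid tapers from its base footprint up to z≈21.9. Closing with a flat bottom cap and the tapered top and triangulating gives 8 facets — a wedge (ramp): 9.9 × 28 mm base, rising to 21.9 mm along the y=0 edge and sloping linearly to z=0 at y=28.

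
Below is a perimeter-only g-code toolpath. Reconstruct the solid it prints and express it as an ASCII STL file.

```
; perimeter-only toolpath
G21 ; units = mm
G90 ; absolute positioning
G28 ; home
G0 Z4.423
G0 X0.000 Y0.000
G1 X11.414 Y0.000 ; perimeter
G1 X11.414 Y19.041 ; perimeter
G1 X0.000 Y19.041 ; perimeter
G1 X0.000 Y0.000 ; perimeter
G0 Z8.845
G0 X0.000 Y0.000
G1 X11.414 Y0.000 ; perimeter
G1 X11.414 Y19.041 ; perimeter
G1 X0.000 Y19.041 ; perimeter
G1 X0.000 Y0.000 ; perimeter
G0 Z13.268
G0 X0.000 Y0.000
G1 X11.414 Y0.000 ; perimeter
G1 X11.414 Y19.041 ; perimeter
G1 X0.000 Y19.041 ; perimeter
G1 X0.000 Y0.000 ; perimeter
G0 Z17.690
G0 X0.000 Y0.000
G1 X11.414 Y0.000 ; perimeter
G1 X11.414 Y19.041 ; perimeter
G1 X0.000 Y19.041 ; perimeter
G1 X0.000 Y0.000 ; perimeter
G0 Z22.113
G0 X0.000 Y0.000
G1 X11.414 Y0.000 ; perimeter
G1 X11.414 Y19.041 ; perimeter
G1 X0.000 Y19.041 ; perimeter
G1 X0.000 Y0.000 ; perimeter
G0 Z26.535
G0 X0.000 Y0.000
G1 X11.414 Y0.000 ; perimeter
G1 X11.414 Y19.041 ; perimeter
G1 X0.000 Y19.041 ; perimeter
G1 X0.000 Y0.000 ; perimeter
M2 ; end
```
solid part
  facet normal 0.0000 0.0000 -1.0000
    outer loop
      vertex 11.414 19.041 0.000
      vertex 11.414 0.000 0.000
      vertex 0.000 0.000 0.000
    endloop
  endfacet
  facet normal 0.0000 0.0000 -1.0000
    outer loop
      vertex 0.000 19.041 0.000
      vertex 11.414 19.041 0.000
      vertex 0.000 0.000 0.000
    endloop
  endfacet
  facet normal 0.0000 0.0000 1.0000
    outer loop
      vertex 0.000 0.000 26.535
      vertex 11.414 0.000 26.535
      vertex 11.414 19.041 26.535
    endloop
  endfacet
  facet normal 0.0000 0.0000 1.0000
    outer loop
      vertex 0.000 0.000 26.535
      vertex 11.414 19.041 26.535
      vertex 0.000 19.041 26.535
    endloop
  endfacet
  facet normal 0.0000 -1.0000 0.0000
    outer loop
      vertex 0.000 0.000 0.000
      vertex 11.414 0.000 0.000
      vertex 11.414 0.000 26.535
    endloop
  endfacet
  facet normal 0.0000 -1.0000 0.0000
    outer loop
      vertex 0.000 0.000 0.000
      vertex 11.414 0.000 26.535
      vertex 0.000 0.000 26.535
    endloop
  endfacet
  facet normal 0.0000 1.0000 0.0000
    outer loop
      vertex 11.414 19.041 26.535
      vertex 11.414 19.041 0.000
      vertex 0.000 19.041 0.000
    endloop
  endfacet
  facet normal 0.0000 1.0000 0.0000
    outer loop
      vertex 0.000 19.041 26.535
      vertex 11.414 19.041 26.535
      vertex 0.000 19.041 0.000
    endloop
  endfacet
  facet normal -1.0000 0.0000 0.0000
    outer loop
      vertex 0.000 19.041 26.535
      vertex 0.000 19.041 0.000
      vertex 0.000 0.000 0.000
    endloop
  endfacet
  facet normal -1.0000 0.0000 0.0000
    outer loop
      vertex 0.000 0.000 26.535
      vertex 0.000 19.041 26.535
      vertex 0.000 0.000 0.000
    endloop
  endfacet
  facet normal 1.0000 0.0000 0.0000
    outer loop
      vertex 11.414 0.000 0.000
      vertex 11.414 19.041 0.000
      vertex 11.414 19.041 26.535
    endloop
  endfacet
  facet normal 1.0000 0.0000 0.0000
    outer loop
      vertex 11.414 0.000 0.000
      vertex 11.414 19.041 26.535
      vertex 11.414 0.000 26.535
    endloop
  endfacet
endsolid part

The G0 Z moves step by Δz≈4.423 mm. Every layer's G1 loop is the same polygon, so the solid is a straight extrusion of it from z=0 to z≈26.5. Closing with flat bottom and top caps and triangulating gives 12 facets — a rectangular box, roughly 11.4 × 19 mm footprint and 26.5 mm tall.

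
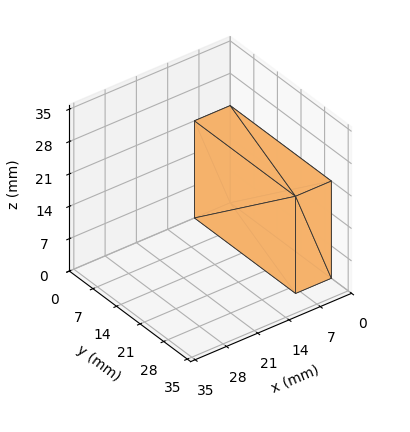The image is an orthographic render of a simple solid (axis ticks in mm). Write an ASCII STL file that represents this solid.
Reading the render: the shape is a rectangular box, roughly 8 × 30 mm footprint and 21 mm tall (dimensions read to the nearest mm from the axis ticks). For the STL, each face is triangulated and given an outward normal.

solid part
  facet normal 0.0000 0.0000 -1.0000
    outer loop
      vertex 8.00 30.00 0.00
      vertex 8.00 0.00 0.00
      vertex 0.00 0.00 0.00
    endloop
  endfacet
  facet normal 0.0000 0.0000 -1.0000
    outer loop
      vertex 0.00 30.00 0.00
      vertex 8.00 30.00 0.00
      vertex 0.00 0.00 0.00
    endloop
  endfacet
  facet normal 0.0000 0.0000 1.0000
    outer loop
      vertex 0.00 0.00 21.00
      vertex 8.00 0.00 21.00
      vertex 8.00 30.00 21.00
    endloop
  endfacet
  facet normal 0.0000 0.0000 1.0000
    outer loop
      vertex 0.00 0.00 21.00
      vertex 8.00 30.00 21.00
      vertex 0.00 30.00 21.00
    endloop
  endfacet
  facet normal 0.0000 -1.0000 0.0000
    outer loop
      vertex 0.00 0.00 0.00
      vertex 8.00 0.00 0.00
      vertex 8.00 0.00 21.00
    endloop
  endfacet
  facet normal 0.0000 -1.0000 0.0000
    outer loop
      vertex 0.00 0.00 0.00
      vertex 8.00 0.00 21.00
      vertex 0.00 0.00 21.00
    endloop
  endfacet
  facet normal 0.0000 1.0000 0.0000
    outer loop
      vertex 8.00 30.00 21.00
      vertex 8.00 30.00 0.00
      vertex 0.00 30.00 0.00
    endloop
  endfacet
  facet normal 0.0000 1.0000 0.0000
    outer loop
      vertex 0.00 30.00 21.00
      vertex 8.00 30.00 21.00
      vertex 0.00 30.00 0.00
    endloop
  endfacet
  facet normal -1.0000 0.0000 0.0000
    outer loop
      vertex 0.00 30.00 21.00
      vertex 0.00 30.00 0.00
      vertex 0.00 0.00 0.00
    endloop
  endfacet
  facet normal -1.0000 0.0000 0.0000
    outer loop
      vertex 0.00 0.00 21.00
      vertex 0.00 30.00 21.00
      vertex 0.00 0.00 0.00
    endloop
  endfacet
  facet normal 1.0000 0.0000 0.0000
    outer loop
      vertex 8.00 0.00 0.00
      vertex 8.00 30.00 0.00
      vertex 8.00 30.00 21.00
    endloop
  endfacet
  facet normal 1.0000 0.0000 0.0000
    outer loop
      vertex 8.00 0.00 0.00
      vertex 8.00 30.00 21.00
      vertex 8.00 0.00 21.00
    endloop
  endfacet
endsolid part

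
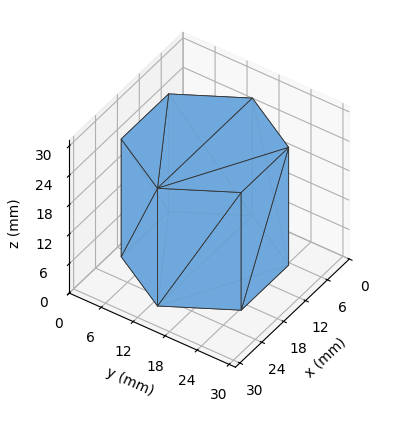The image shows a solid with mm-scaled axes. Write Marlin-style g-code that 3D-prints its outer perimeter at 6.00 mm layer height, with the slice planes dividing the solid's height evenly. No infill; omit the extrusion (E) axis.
Reading the render: the shape is a regular 6-sided prism (a cylinder approximated with 6 flat sides), circumscribed radius ≈ 13 mm, height ≈ 24 mm (dimensions read to the nearest mm from the axis ticks). For the g-code, the solid's height is divided into equal slices at the stated Δz and each level perimeter traced with G1 moves after a G0 lift.

; perimeter-only toolpath
G21 ; units = mm
G90 ; absolute positioning
G28 ; home
; layer 1
G0 Z6.00
G0 X26.00 Y13.00
G1 X19.50 Y24.26
G1 X6.50 Y24.26
G1 X0.00 Y13.00
G1 X6.50 Y1.74
G1 X19.50 Y1.74
G1 X26.00 Y13.00
; layer 2
G0 Z12.00
G0 X26.00 Y13.00
G1 X19.50 Y24.26
G1 X6.50 Y24.26
G1 X0.00 Y13.00
G1 X6.50 Y1.74
G1 X19.50 Y1.74
G1 X26.00 Y13.00
; layer 3
G0 Z18.00
G0 X26.00 Y13.00
G1 X19.50 Y24.26
G1 X6.50 Y24.26
G1 X0.00 Y13.00
G1 X6.50 Y1.74
G1 X19.50 Y1.74
G1 X26.00 Y13.00
; layer 4
G0 Z24.00
G0 X26.00 Y13.00
G1 X19.50 Y24.26
G1 X6.50 Y24.26
G1 X0.00 Y13.00
G1 X6.50 Y1.74
G1 X19.50 Y1.74
G1 X26.00 Y13.00
M2 ; end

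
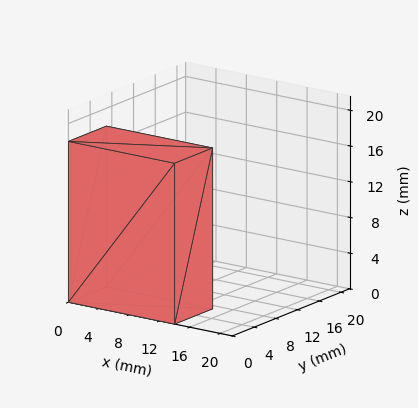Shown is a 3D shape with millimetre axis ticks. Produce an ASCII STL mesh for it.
Reading the render: the shape is a rectangular box, roughly 14 × 7 mm footprint and 18 mm tall (dimensions read to the nearest mm from the axis ticks). For the STL, each face is triangulated and given an outward normal.

solid part
  facet normal 0.0000 0.0000 -1.0000
    outer loop
      vertex 14.000 7.000 0.000
      vertex 14.000 0.000 0.000
      vertex 0.000 0.000 0.000
    endloop
  endfacet
  facet normal 0.0000 0.0000 -1.0000
    outer loop
      vertex 0.000 7.000 0.000
      vertex 14.000 7.000 0.000
      vertex 0.000 0.000 0.000
    endloop
  endfacet
  facet normal 0.0000 0.0000 1.0000
    outer loop
      vertex 0.000 0.000 18.000
      vertex 14.000 0.000 18.000
      vertex 14.000 7.000 18.000
    endloop
  endfacet
  facet normal 0.0000 0.0000 1.0000
    outer loop
      vertex 0.000 0.000 18.000
      vertex 14.000 7.000 18.000
      vertex 0.000 7.000 18.000
    endloop
  endfacet
  facet normal 0.0000 -1.0000 0.0000
    outer loop
      vertex 0.000 0.000 0.000
      vertex 14.000 0.000 0.000
      vertex 14.000 0.000 18.000
    endloop
  endfacet
  facet normal 0.0000 -1.0000 0.0000
    outer loop
      vertex 0.000 0.000 0.000
      vertex 14.000 0.000 18.000
      vertex 0.000 0.000 18.000
    endloop
  endfacet
  facet normal 0.0000 1.0000 0.0000
    outer loop
      vertex 14.000 7.000 18.000
      vertex 14.000 7.000 0.000
      vertex 0.000 7.000 0.000
    endloop
  endfacet
  facet normal 0.0000 1.0000 0.0000
    outer loop
      vertex 0.000 7.000 18.000
      vertex 14.000 7.000 18.000
      vertex 0.000 7.000 0.000
    endloop
  endfacet
  facet normal -1.0000 0.0000 0.0000
    outer loop
      vertex 0.000 7.000 18.000
      vertex 0.000 7.000 0.000
      vertex 0.000 0.000 0.000
    endloop
  endfacet
  facet normal -1.0000 0.0000 0.0000
    outer loop
      vertex 0.000 0.000 18.000
      vertex 0.000 7.000 18.000
      vertex 0.000 0.000 0.000
    endloop
  endfacet
  facet normal 1.0000 0.0000 0.0000
    outer loop
      vertex 14.000 0.000 0.000
      vertex 14.000 7.000 0.000
      vertex 14.000 7.000 18.000
    endloop
  endfacet
  facet normal 1.0000 0.0000 0.0000
    outer loop
      vertex 14.000 0.000 0.000
      vertex 14.000 7.000 18.000
      vertex 14.000 0.000 18.000
    endloop
  endfacet
endsolid part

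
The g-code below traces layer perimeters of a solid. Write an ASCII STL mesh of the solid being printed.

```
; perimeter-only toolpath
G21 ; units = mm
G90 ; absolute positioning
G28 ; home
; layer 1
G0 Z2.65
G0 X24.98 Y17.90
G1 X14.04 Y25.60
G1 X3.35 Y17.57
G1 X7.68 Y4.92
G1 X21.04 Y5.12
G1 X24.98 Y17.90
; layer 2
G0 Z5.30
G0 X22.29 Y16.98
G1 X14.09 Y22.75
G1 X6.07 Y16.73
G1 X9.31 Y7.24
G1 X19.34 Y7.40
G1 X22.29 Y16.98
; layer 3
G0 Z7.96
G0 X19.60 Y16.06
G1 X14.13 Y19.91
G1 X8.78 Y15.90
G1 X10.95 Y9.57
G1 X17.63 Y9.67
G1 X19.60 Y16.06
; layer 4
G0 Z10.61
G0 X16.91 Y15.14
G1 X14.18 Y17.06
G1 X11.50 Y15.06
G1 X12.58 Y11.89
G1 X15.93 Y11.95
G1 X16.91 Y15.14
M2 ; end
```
solid part
  facet normal 0.0000 0.0000 -1.0000
    outer loop
      vertex 0.63 18.41 0.00
      vertex 14.00 28.44 0.00
      vertex 27.67 18.82 0.00
    endloop
  endfacet
  facet normal 0.0000 0.0000 -1.0000
    outer loop
      vertex 6.04 2.59 0.00
      vertex 0.63 18.41 0.00
      vertex 27.67 18.82 0.00
    endloop
  endfacet
  facet normal 0.0000 0.0000 -1.0000
    outer loop
      vertex 22.75 2.85 0.00
      vertex 6.04 2.59 0.00
      vertex 27.67 18.82 0.00
    endloop
  endfacet
  facet normal 0.4347 0.6178 0.6553
    outer loop
      vertex 27.67 18.82 0.00
      vertex 14.00 28.44 0.00
      vertex 14.22 14.22 13.26
    endloop
  endfacet
  facet normal -0.4532 0.6042 0.6554
    outer loop
      vertex 14.00 28.44 0.00
      vertex 0.63 18.41 0.00
      vertex 14.22 14.22 13.26
    endloop
  endfacet
  facet normal -0.7147 -0.2444 0.6553
    outer loop
      vertex 0.63 18.41 0.00
      vertex 6.04 2.59 0.00
      vertex 14.22 14.22 13.26
    endloop
  endfacet
  facet normal 0.0118 -0.7553 0.6552
    outer loop
      vertex 6.04 2.59 0.00
      vertex 22.75 2.85 0.00
      vertex 14.22 14.22 13.26
    endloop
  endfacet
  facet normal 0.7220 -0.2224 0.6552
    outer loop
      vertex 22.75 2.85 0.00
      vertex 27.67 18.82 0.00
      vertex 14.22 14.22 13.26
    endloop
  endfacet
endsolid part

The G0 Z moves step by Δz≈2.65 mm. The G1 loops shrink linearly with z, so the solid tapers from its base footprint up to z≈13.3. Closing with a flat bottom cap and the tapered top and triangulating gives 8 facets — a regular 5-sided pyramid, base circumscribed radius ≈ 14.2 mm, apex at z ≈ 13.3 mm.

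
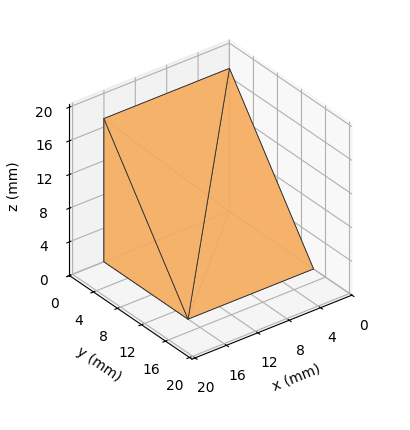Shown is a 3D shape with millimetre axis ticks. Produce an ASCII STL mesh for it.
Reading the render: the shape is a wedge (ramp): 16 × 14 mm base, rising to 17 mm along the y=0 edge and sloping linearly to z=0 at y=14 (dimensions read to the nearest mm from the axis ticks). For the STL, each face is triangulated and given an outward normal.

solid part
  facet normal 0.0000 0.0000 -1.0000
    outer loop
      vertex 16.000 14.000 0.000
      vertex 16.000 0.000 0.000
      vertex 0.000 0.000 0.000
    endloop
  endfacet
  facet normal 0.0000 0.0000 -1.0000
    outer loop
      vertex 0.000 14.000 0.000
      vertex 16.000 14.000 0.000
      vertex 0.000 0.000 0.000
    endloop
  endfacet
  facet normal 0.0000 -1.0000 0.0000
    outer loop
      vertex 0.000 0.000 0.000
      vertex 16.000 0.000 0.000
      vertex 16.000 0.000 17.000
    endloop
  endfacet
  facet normal 0.0000 -1.0000 0.0000
    outer loop
      vertex 0.000 0.000 0.000
      vertex 16.000 0.000 17.000
      vertex 0.000 0.000 17.000
    endloop
  endfacet
  facet normal 0.0000 0.7719 0.6357
    outer loop
      vertex 0.000 0.000 17.000
      vertex 16.000 0.000 17.000
      vertex 16.000 14.000 0.000
    endloop
  endfacet
  facet normal 0.0000 0.7719 0.6357
    outer loop
      vertex 0.000 0.000 17.000
      vertex 16.000 14.000 0.000
      vertex 0.000 14.000 0.000
    endloop
  endfacet
  facet normal -1.0000 0.0000 0.0000
    outer loop
      vertex 0.000 0.000 17.000
      vertex 0.000 14.000 0.000
      vertex 0.000 0.000 0.000
    endloop
  endfacet
  facet normal 1.0000 0.0000 0.0000
    outer loop
      vertex 16.000 0.000 0.000
      vertex 16.000 14.000 0.000
      vertex 16.000 0.000 17.000
    endloop
  endfacet
endsolid part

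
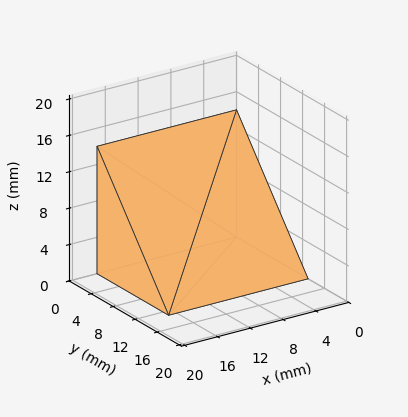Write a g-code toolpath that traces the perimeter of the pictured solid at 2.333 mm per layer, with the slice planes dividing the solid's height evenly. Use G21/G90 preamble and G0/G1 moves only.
Reading the render: the shape is a wedge (ramp): 17 × 13 mm base, rising to 14 mm along the y=0 edge and sloping linearly to z=0 at y=13 (dimensions read to the nearest mm from the axis ticks). For the g-code, the solid's height is divided into equal slices at the stated Δz and each level perimeter traced with G1 moves after a G0 lift.

; perimeter-only toolpath
G21 ; units = mm
G90 ; absolute positioning
G28 ; home
; layer 1
G0 Z2.333
G0 X0.000 Y0.000
G1 X17.000 Y0.000
G1 X17.000 Y10.833
G1 X0.000 Y10.833
G1 X0.000 Y0.000
; layer 2
G0 Z4.667
G0 X0.000 Y0.000
G1 X17.000 Y0.000
G1 X17.000 Y8.667
G1 X0.000 Y8.667
G1 X0.000 Y0.000
; layer 3
G0 Z7.000
G0 X0.000 Y0.000
G1 X17.000 Y0.000
G1 X17.000 Y6.500
G1 X0.000 Y6.500
G1 X0.000 Y0.000
; layer 4
G0 Z9.333
G0 X0.000 Y0.000
G1 X17.000 Y0.000
G1 X17.000 Y4.333
G1 X0.000 Y4.333
G1 X0.000 Y0.000
; layer 5
G0 Z11.667
G0 X0.000 Y0.000
G1 X17.000 Y0.000
G1 X17.000 Y2.167
G1 X0.000 Y2.167
G1 X0.000 Y0.000
M2 ; end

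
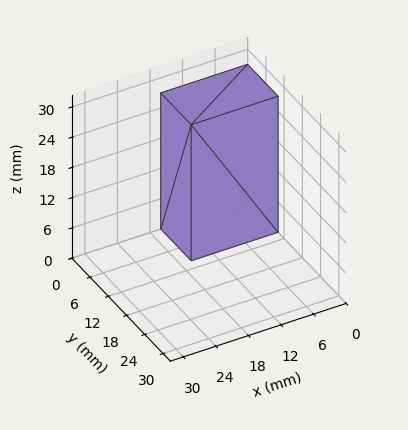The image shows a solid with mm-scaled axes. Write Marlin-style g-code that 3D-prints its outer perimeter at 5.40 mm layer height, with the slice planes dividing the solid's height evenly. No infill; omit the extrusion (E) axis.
Reading the render: the shape is a rectangular box, roughly 16 × 10 mm footprint and 27 mm tall (dimensions read to the nearest mm from the axis ticks). For the g-code, the solid's height is divided into equal slices at the stated Δz and each level perimeter traced with G1 moves after a G0 lift.

; perimeter-only toolpath
G21 ; units = mm
G90 ; absolute positioning
G28 ; home
; layer 1
G0 Z5.40
G0 X0.00 Y0.00
G1 X16.00 Y0.00
G1 X16.00 Y10.00
G1 X0.00 Y10.00
G1 X0.00 Y0.00
; layer 2
G0 Z10.80
G0 X0.00 Y0.00
G1 X16.00 Y0.00
G1 X16.00 Y10.00
G1 X0.00 Y10.00
G1 X0.00 Y0.00
; layer 3
G0 Z16.20
G0 X0.00 Y0.00
G1 X16.00 Y0.00
G1 X16.00 Y10.00
G1 X0.00 Y10.00
G1 X0.00 Y0.00
; layer 4
G0 Z21.60
G0 X0.00 Y0.00
G1 X16.00 Y0.00
G1 X16.00 Y10.00
G1 X0.00 Y10.00
G1 X0.00 Y0.00
; layer 5
G0 Z27.00
G0 X0.00 Y0.00
G1 X16.00 Y0.00
G1 X16.00 Y10.00
G1 X0.00 Y10.00
G1 X0.00 Y0.00
M2 ; end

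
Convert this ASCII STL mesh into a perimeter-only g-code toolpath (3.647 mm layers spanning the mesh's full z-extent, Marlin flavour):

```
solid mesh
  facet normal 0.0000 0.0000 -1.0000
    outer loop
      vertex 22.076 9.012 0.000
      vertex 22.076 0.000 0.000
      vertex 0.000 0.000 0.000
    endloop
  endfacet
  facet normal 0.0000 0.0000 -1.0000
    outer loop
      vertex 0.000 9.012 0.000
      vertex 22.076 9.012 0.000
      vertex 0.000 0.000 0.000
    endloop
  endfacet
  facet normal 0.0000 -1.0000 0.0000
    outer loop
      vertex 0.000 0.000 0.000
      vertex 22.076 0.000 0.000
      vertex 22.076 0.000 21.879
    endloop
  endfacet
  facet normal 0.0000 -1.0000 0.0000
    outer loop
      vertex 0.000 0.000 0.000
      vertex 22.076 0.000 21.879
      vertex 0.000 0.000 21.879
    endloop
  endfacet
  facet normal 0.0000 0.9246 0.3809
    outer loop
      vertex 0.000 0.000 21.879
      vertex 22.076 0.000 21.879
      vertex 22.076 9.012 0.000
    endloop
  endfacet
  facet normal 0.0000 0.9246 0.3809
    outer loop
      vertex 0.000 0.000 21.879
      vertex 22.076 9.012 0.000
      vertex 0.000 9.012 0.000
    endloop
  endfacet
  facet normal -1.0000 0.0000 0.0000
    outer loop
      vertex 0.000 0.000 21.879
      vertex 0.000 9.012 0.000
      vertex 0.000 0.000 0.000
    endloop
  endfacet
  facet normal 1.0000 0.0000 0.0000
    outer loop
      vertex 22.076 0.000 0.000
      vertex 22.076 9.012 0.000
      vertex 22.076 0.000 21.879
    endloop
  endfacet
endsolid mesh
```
; perimeter-only toolpath
G21 ; units = mm
G90 ; absolute positioning
G28 ; home
; layer 1
G0 Z3.647
G0 X0.000 Y0.000
G1 X22.076 Y0.000
G1 X22.076 Y7.510
G1 X0.000 Y7.510
G1 X0.000 Y0.000
; layer 2
G0 Z7.293
G0 X0.000 Y0.000
G1 X22.076 Y0.000
G1 X22.076 Y6.008
G1 X0.000 Y6.008
G1 X0.000 Y0.000
; layer 3
G0 Z10.940
G0 X0.000 Y0.000
G1 X22.076 Y0.000
G1 X22.076 Y4.506
G1 X0.000 Y4.506
G1 X0.000 Y0.000
; layer 4
G0 Z14.586
G0 X0.000 Y0.000
G1 X22.076 Y0.000
G1 X22.076 Y3.004
G1 X0.000 Y3.004
G1 X0.000 Y0.000
; layer 5
G0 Z18.233
G0 X0.000 Y0.000
G1 X22.076 Y0.000
G1 X22.076 Y1.502
G1 X0.000 Y1.502
G1 X0.000 Y0.000
M2 ; end

The solid is a wedge (ramp): 22.1 × 9.01 mm base, rising to 21.9 mm along the y=0 edge and sloping linearly to z=0 at y=9.01. Slicing at Δz = 3.647 mm — 6 equal slices spanning the solid's height, so layer i sits at z = i·h/6 — gives 5 non-empty perimeters. Each is a 4-segment closed polygon; G0 lifts to the layer z and rapids to the start vertex, then G1 traces the edges. The cross-section shrinks linearly with z (the slice at the apex is degenerate and omitted).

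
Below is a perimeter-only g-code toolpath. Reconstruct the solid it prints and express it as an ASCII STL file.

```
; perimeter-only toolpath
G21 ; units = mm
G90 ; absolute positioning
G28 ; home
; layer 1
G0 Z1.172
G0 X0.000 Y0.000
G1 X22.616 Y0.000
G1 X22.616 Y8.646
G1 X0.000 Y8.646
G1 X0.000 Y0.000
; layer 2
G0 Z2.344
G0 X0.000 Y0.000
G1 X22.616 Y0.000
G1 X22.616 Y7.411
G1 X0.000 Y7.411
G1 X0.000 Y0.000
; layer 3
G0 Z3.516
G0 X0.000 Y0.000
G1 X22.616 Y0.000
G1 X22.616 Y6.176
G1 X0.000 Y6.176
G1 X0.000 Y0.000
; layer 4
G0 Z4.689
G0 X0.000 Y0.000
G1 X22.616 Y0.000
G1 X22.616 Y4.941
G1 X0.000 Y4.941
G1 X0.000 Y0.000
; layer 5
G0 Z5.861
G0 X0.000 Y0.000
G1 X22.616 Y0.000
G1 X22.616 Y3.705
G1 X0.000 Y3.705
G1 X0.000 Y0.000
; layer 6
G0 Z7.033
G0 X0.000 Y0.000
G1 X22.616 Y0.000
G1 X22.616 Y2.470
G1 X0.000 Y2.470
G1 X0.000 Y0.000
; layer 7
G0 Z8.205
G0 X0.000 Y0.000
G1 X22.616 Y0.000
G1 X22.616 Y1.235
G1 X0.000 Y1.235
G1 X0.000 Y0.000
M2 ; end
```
solid part
  facet normal 0.0000 0.0000 -1.0000
    outer loop
      vertex 22.616 9.881 0.000
      vertex 22.616 0.000 0.000
      vertex 0.000 0.000 0.000
    endloop
  endfacet
  facet normal 0.0000 0.0000 -1.0000
    outer loop
      vertex 0.000 9.881 0.000
      vertex 22.616 9.881 0.000
      vertex 0.000 0.000 0.000
    endloop
  endfacet
  facet normal 0.0000 -1.0000 0.0000
    outer loop
      vertex 0.000 0.000 0.000
      vertex 22.616 0.000 0.000
      vertex 22.616 0.000 9.377
    endloop
  endfacet
  facet normal 0.0000 -1.0000 0.0000
    outer loop
      vertex 0.000 0.000 0.000
      vertex 22.616 0.000 9.377
      vertex 0.000 0.000 9.377
    endloop
  endfacet
  facet normal 0.0000 0.6884 0.7254
    outer loop
      vertex 0.000 0.000 9.377
      vertex 22.616 0.000 9.377
      vertex 22.616 9.881 0.000
    endloop
  endfacet
  facet normal 0.0000 0.6884 0.7254
    outer loop
      vertex 0.000 0.000 9.377
      vertex 22.616 9.881 0.000
      vertex 0.000 9.881 0.000
    endloop
  endfacet
  facet normal -1.0000 0.0000 0.0000
    outer loop
      vertex 0.000 0.000 9.377
      vertex 0.000 9.881 0.000
      vertex 0.000 0.000 0.000
    endloop
  endfacet
  facet normal 1.0000 0.0000 0.0000
    outer loop
      vertex 22.616 0.000 0.000
      vertex 22.616 9.881 0.000
      vertex 22.616 0.000 9.377
    endloop
  endfacet
endsolid part

The G0 Z moves step by Δz≈1.172 mm. The G1 loops shrink linearly with z, so the solid tapers from its base footprint up to z≈9.38. Closing with a flat bottom cap and the tapered top and triangulating gives 8 facets — a wedge (ramp): 22.6 × 9.88 mm base, rising to 9.38 mm along the y=0 edge and sloping linearly to z=0 at y=9.88.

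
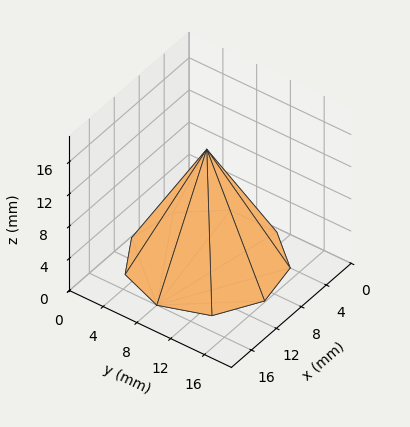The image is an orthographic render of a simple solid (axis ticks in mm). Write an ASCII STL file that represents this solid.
Reading the render: the shape is a regular 9-sided pyramid, base circumscribed radius ≈ 8 mm, apex at z ≈ 14 mm (dimensions read to the nearest mm from the axis ticks). For the STL, each face is triangulated and given an outward normal.

solid part
  facet normal 0.0000 0.0000 -1.0000
    outer loop
      vertex 9.39 15.88 0.00
      vertex 14.13 13.14 0.00
      vertex 16.00 8.00 0.00
    endloop
  endfacet
  facet normal 0.0000 0.0000 -1.0000
    outer loop
      vertex 4.00 14.93 0.00
      vertex 9.39 15.88 0.00
      vertex 16.00 8.00 0.00
    endloop
  endfacet
  facet normal 0.0000 0.0000 -1.0000
    outer loop
      vertex 0.48 10.74 0.00
      vertex 4.00 14.93 0.00
      vertex 16.00 8.00 0.00
    endloop
  endfacet
  facet normal 0.0000 0.0000 -1.0000
    outer loop
      vertex 0.48 5.26 0.00
      vertex 0.48 10.74 0.00
      vertex 16.00 8.00 0.00
    endloop
  endfacet
  facet normal 0.0000 0.0000 -1.0000
    outer loop
      vertex 4.00 1.07 0.00
      vertex 0.48 5.26 0.00
      vertex 16.00 8.00 0.00
    endloop
  endfacet
  facet normal 0.0000 0.0000 -1.0000
    outer loop
      vertex 9.39 0.12 0.00
      vertex 4.00 1.07 0.00
      vertex 16.00 8.00 0.00
    endloop
  endfacet
  facet normal 0.0000 0.0000 -1.0000
    outer loop
      vertex 14.13 2.86 0.00
      vertex 9.39 0.12 0.00
      vertex 16.00 8.00 0.00
    endloop
  endfacet
  facet normal 0.8279 0.3012 0.4731
    outer loop
      vertex 16.00 8.00 0.00
      vertex 14.13 13.14 0.00
      vertex 8.00 8.00 14.00
    endloop
  endfacet
  facet normal 0.4409 0.7627 0.4731
    outer loop
      vertex 14.13 13.14 0.00
      vertex 9.39 15.88 0.00
      vertex 8.00 8.00 14.00
    endloop
  endfacet
  facet normal -0.1529 0.8676 0.4732
    outer loop
      vertex 9.39 15.88 0.00
      vertex 4.00 14.93 0.00
      vertex 8.00 8.00 14.00
    endloop
  endfacet
  facet normal -0.6745 0.5667 0.4732
    outer loop
      vertex 4.00 14.93 0.00
      vertex 0.48 10.74 0.00
      vertex 8.00 8.00 14.00
    endloop
  endfacet
  facet normal -0.8810 0.0000 0.4732
    outer loop
      vertex 0.48 10.74 0.00
      vertex 0.48 5.26 0.00
      vertex 8.00 8.00 14.00
    endloop
  endfacet
  facet normal -0.6745 -0.5667 0.4732
    outer loop
      vertex 0.48 5.26 0.00
      vertex 4.00 1.07 0.00
      vertex 8.00 8.00 14.00
    endloop
  endfacet
  facet normal -0.1529 -0.8676 0.4732
    outer loop
      vertex 4.00 1.07 0.00
      vertex 9.39 0.12 0.00
      vertex 8.00 8.00 14.00
    endloop
  endfacet
  facet normal 0.4409 -0.7627 0.4731
    outer loop
      vertex 9.39 0.12 0.00
      vertex 14.13 2.86 0.00
      vertex 8.00 8.00 14.00
    endloop
  endfacet
  facet normal 0.8279 -0.3012 0.4731
    outer loop
      vertex 14.13 2.86 0.00
      vertex 16.00 8.00 0.00
      vertex 8.00 8.00 14.00
    endloop
  endfacet
endsolid part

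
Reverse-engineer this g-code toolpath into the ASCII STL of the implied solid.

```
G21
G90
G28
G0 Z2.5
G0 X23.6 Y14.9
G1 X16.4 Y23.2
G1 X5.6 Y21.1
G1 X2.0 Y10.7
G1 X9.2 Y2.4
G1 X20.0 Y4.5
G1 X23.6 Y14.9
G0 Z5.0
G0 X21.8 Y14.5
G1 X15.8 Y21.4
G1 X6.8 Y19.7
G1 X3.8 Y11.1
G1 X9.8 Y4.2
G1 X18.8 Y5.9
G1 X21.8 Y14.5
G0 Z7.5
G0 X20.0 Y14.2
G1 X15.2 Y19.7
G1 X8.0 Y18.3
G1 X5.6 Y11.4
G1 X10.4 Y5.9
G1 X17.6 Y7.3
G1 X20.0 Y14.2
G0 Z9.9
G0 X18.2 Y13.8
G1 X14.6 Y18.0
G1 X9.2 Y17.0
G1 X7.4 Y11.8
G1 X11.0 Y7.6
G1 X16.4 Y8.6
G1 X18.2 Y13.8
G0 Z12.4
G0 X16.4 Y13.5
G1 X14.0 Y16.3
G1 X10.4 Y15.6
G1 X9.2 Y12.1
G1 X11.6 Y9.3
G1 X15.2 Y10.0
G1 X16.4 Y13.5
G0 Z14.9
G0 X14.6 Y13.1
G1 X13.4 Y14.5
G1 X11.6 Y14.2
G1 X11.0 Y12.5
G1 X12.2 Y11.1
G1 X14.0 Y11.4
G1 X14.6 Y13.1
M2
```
solid part
  facet normal 0.0000 0.0000 -1.0000
    outer loop
      vertex 4.4 22.5 0.0
      vertex 17.0 24.9 0.0
      vertex 25.4 15.2 0.0
    endloop
  endfacet
  facet normal 0.0000 0.0000 -1.0000
    outer loop
      vertex 0.2 10.4 0.0
      vertex 4.4 22.5 0.0
      vertex 25.4 15.2 0.0
    endloop
  endfacet
  facet normal 0.0000 0.0000 -1.0000
    outer loop
      vertex 8.6 0.7 0.0
      vertex 0.2 10.4 0.0
      vertex 25.4 15.2 0.0
    endloop
  endfacet
  facet normal 0.0000 0.0000 -1.0000
    outer loop
      vertex 21.2 3.1 0.0
      vertex 8.6 0.7 0.0
      vertex 25.4 15.2 0.0
    endloop
  endfacet
  facet normal 0.6374 0.5520 0.5377
    outer loop
      vertex 25.4 15.2 0.0
      vertex 17.0 24.9 0.0
      vertex 12.8 12.8 17.4
    endloop
  endfacet
  facet normal -0.1577 0.8282 0.5378
    outer loop
      vertex 17.0 24.9 0.0
      vertex 4.4 22.5 0.0
      vertex 12.8 12.8 17.4
    endloop
  endfacet
  facet normal -0.7961 0.2763 0.5384
    outer loop
      vertex 4.4 22.5 0.0
      vertex 0.2 10.4 0.0
      vertex 12.8 12.8 17.4
    endloop
  endfacet
  facet normal -0.6374 -0.5520 0.5377
    outer loop
      vertex 0.2 10.4 0.0
      vertex 8.6 0.7 0.0
      vertex 12.8 12.8 17.4
    endloop
  endfacet
  facet normal 0.1577 -0.8282 0.5378
    outer loop
      vertex 8.6 0.7 0.0
      vertex 21.2 3.1 0.0
      vertex 12.8 12.8 17.4
    endloop
  endfacet
  facet normal 0.7961 -0.2763 0.5384
    outer loop
      vertex 21.2 3.1 0.0
      vertex 25.4 15.2 0.0
      vertex 12.8 12.8 17.4
    endloop
  endfacet
endsolid part

The G0 Z moves step by Δz≈2.5 mm. The G1 loops shrink linearly with z, so the solid tapers from its base footprint up to z≈17.4. Closing with a flat bottom cap and the tapered top and triangulating gives 10 facets — a regular 6-sided pyramid, base circumscribed radius ≈ 12.8 mm, apex at z ≈ 17.4 mm.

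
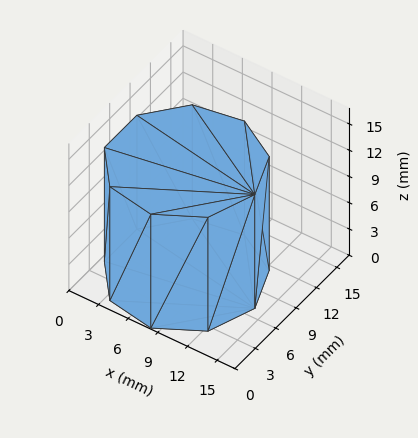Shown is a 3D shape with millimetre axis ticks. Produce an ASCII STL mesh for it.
Reading the render: the shape is a regular 9-sided prism (a cylinder approximated with 9 flat sides), circumscribed radius ≈ 7 mm, height ≈ 13 mm (dimensions read to the nearest mm from the axis ticks). For the STL, each face is triangulated and given an outward normal.

solid part
  facet normal 0.0000 0.0000 -1.0000
    outer loop
      vertex 8.22 13.89 0.00
      vertex 12.36 11.50 0.00
      vertex 14.00 7.00 0.00
    endloop
  endfacet
  facet normal 0.0000 0.0000 -1.0000
    outer loop
      vertex 3.50 13.06 0.00
      vertex 8.22 13.89 0.00
      vertex 14.00 7.00 0.00
    endloop
  endfacet
  facet normal 0.0000 0.0000 -1.0000
    outer loop
      vertex 0.42 9.39 0.00
      vertex 3.50 13.06 0.00
      vertex 14.00 7.00 0.00
    endloop
  endfacet
  facet normal 0.0000 0.0000 -1.0000
    outer loop
      vertex 0.42 4.61 0.00
      vertex 0.42 9.39 0.00
      vertex 14.00 7.00 0.00
    endloop
  endfacet
  facet normal 0.0000 0.0000 -1.0000
    outer loop
      vertex 3.50 0.94 0.00
      vertex 0.42 4.61 0.00
      vertex 14.00 7.00 0.00
    endloop
  endfacet
  facet normal 0.0000 0.0000 -1.0000
    outer loop
      vertex 8.22 0.11 0.00
      vertex 3.50 0.94 0.00
      vertex 14.00 7.00 0.00
    endloop
  endfacet
  facet normal 0.0000 0.0000 -1.0000
    outer loop
      vertex 12.36 2.50 0.00
      vertex 8.22 0.11 0.00
      vertex 14.00 7.00 0.00
    endloop
  endfacet
  facet normal 0.0000 0.0000 1.0000
    outer loop
      vertex 14.00 7.00 13.00
      vertex 12.36 11.50 13.00
      vertex 8.22 13.89 13.00
    endloop
  endfacet
  facet normal 0.0000 0.0000 1.0000
    outer loop
      vertex 14.00 7.00 13.00
      vertex 8.22 13.89 13.00
      vertex 3.50 13.06 13.00
    endloop
  endfacet
  facet normal 0.0000 0.0000 1.0000
    outer loop
      vertex 14.00 7.00 13.00
      vertex 3.50 13.06 13.00
      vertex 0.42 9.39 13.00
    endloop
  endfacet
  facet normal 0.0000 0.0000 1.0000
    outer loop
      vertex 14.00 7.00 13.00
      vertex 0.42 9.39 13.00
      vertex 0.42 4.61 13.00
    endloop
  endfacet
  facet normal 0.0000 0.0000 1.0000
    outer loop
      vertex 14.00 7.00 13.00
      vertex 0.42 4.61 13.00
      vertex 3.50 0.94 13.00
    endloop
  endfacet
  facet normal 0.0000 0.0000 1.0000
    outer loop
      vertex 14.00 7.00 13.00
      vertex 3.50 0.94 13.00
      vertex 8.22 0.11 13.00
    endloop
  endfacet
  facet normal 0.0000 0.0000 1.0000
    outer loop
      vertex 14.00 7.00 13.00
      vertex 8.22 0.11 13.00
      vertex 12.36 2.50 13.00
    endloop
  endfacet
  facet normal 0.9395 0.3424 0.0000
    outer loop
      vertex 14.00 7.00 0.00
      vertex 12.36 11.50 0.00
      vertex 12.36 11.50 13.00
    endloop
  endfacet
  facet normal 0.9395 0.3424 0.0000
    outer loop
      vertex 14.00 7.00 0.00
      vertex 12.36 11.50 13.00
      vertex 14.00 7.00 13.00
    endloop
  endfacet
  facet normal 0.5000 0.8660 0.0000
    outer loop
      vertex 12.36 11.50 0.00
      vertex 8.22 13.89 0.00
      vertex 8.22 13.89 13.00
    endloop
  endfacet
  facet normal 0.5000 0.8660 0.0000
    outer loop
      vertex 12.36 11.50 0.00
      vertex 8.22 13.89 13.00
      vertex 12.36 11.50 13.00
    endloop
  endfacet
  facet normal -0.1732 0.9849 0.0000
    outer loop
      vertex 8.22 13.89 0.00
      vertex 3.50 13.06 0.00
      vertex 3.50 13.06 13.00
    endloop
  endfacet
  facet normal -0.1732 0.9849 0.0000
    outer loop
      vertex 8.22 13.89 0.00
      vertex 3.50 13.06 13.00
      vertex 8.22 13.89 13.00
    endloop
  endfacet
  facet normal -0.7660 0.6428 0.0000
    outer loop
      vertex 3.50 13.06 0.00
      vertex 0.42 9.39 0.00
      vertex 0.42 9.39 13.00
    endloop
  endfacet
  facet normal -0.7660 0.6428 0.0000
    outer loop
      vertex 3.50 13.06 0.00
      vertex 0.42 9.39 13.00
      vertex 3.50 13.06 13.00
    endloop
  endfacet
  facet normal -1.0000 0.0000 0.0000
    outer loop
      vertex 0.42 9.39 0.00
      vertex 0.42 4.61 0.00
      vertex 0.42 4.61 13.00
    endloop
  endfacet
  facet normal -1.0000 0.0000 0.0000
    outer loop
      vertex 0.42 9.39 0.00
      vertex 0.42 4.61 13.00
      vertex 0.42 9.39 13.00
    endloop
  endfacet
  facet normal -0.7660 -0.6428 0.0000
    outer loop
      vertex 0.42 4.61 0.00
      vertex 3.50 0.94 0.00
      vertex 3.50 0.94 13.00
    endloop
  endfacet
  facet normal -0.7660 -0.6428 0.0000
    outer loop
      vertex 0.42 4.61 0.00
      vertex 3.50 0.94 13.00
      vertex 0.42 4.61 13.00
    endloop
  endfacet
  facet normal -0.1732 -0.9849 0.0000
    outer loop
      vertex 3.50 0.94 0.00
      vertex 8.22 0.11 0.00
      vertex 8.22 0.11 13.00
    endloop
  endfacet
  facet normal -0.1732 -0.9849 0.0000
    outer loop
      vertex 3.50 0.94 0.00
      vertex 8.22 0.11 13.00
      vertex 3.50 0.94 13.00
    endloop
  endfacet
  facet normal 0.5000 -0.8660 0.0000
    outer loop
      vertex 8.22 0.11 0.00
      vertex 12.36 2.50 0.00
      vertex 12.36 2.50 13.00
    endloop
  endfacet
  facet normal 0.5000 -0.8660 0.0000
    outer loop
      vertex 8.22 0.11 0.00
      vertex 12.36 2.50 13.00
      vertex 8.22 0.11 13.00
    endloop
  endfacet
  facet normal 0.9395 -0.3424 0.0000
    outer loop
      vertex 12.36 2.50 0.00
      vertex 14.00 7.00 0.00
      vertex 14.00 7.00 13.00
    endloop
  endfacet
  facet normal 0.9395 -0.3424 0.0000
    outer loop
      vertex 12.36 2.50 0.00
      vertex 14.00 7.00 13.00
      vertex 12.36 2.50 13.00
    endloop
  endfacet
endsolid part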